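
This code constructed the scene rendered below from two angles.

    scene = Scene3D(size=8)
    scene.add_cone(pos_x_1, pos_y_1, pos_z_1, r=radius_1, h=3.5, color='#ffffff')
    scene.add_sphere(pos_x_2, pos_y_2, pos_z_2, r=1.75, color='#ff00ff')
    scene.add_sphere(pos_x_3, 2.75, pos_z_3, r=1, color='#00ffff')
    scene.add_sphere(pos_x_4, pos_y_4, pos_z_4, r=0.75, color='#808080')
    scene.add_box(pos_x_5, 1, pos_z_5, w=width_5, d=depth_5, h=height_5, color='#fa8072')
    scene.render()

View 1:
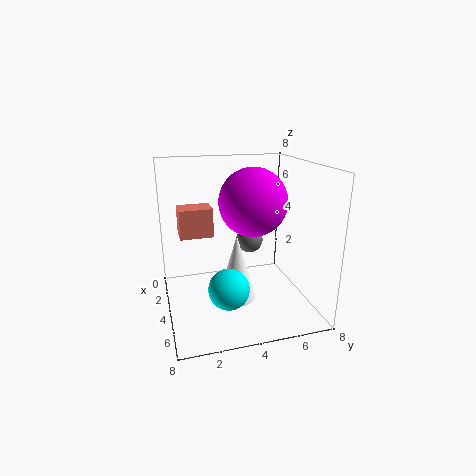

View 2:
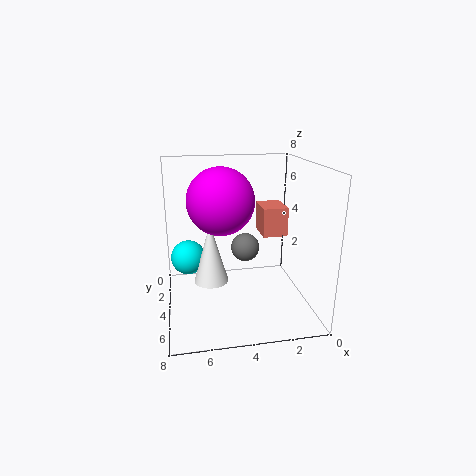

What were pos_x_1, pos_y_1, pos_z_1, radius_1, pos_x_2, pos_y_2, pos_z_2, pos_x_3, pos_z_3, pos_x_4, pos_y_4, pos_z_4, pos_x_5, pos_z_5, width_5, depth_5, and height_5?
pos_x_1 = 5.5, pos_y_1 = 3.5, pos_z_1 = 1.25, radius_1 = 1, pos_x_2 = 5, pos_y_2 = 4.5, pos_z_2 = 6.25, pos_x_3 = 6.75, pos_z_3 = 2.5, pos_x_4 = 3.75, pos_y_4 = 4.75, pos_z_4 = 3.75, pos_x_5 = 0.75, pos_z_5 = 3.5, width_5 = 1.5, depth_5 = 2, height_5 = 1.75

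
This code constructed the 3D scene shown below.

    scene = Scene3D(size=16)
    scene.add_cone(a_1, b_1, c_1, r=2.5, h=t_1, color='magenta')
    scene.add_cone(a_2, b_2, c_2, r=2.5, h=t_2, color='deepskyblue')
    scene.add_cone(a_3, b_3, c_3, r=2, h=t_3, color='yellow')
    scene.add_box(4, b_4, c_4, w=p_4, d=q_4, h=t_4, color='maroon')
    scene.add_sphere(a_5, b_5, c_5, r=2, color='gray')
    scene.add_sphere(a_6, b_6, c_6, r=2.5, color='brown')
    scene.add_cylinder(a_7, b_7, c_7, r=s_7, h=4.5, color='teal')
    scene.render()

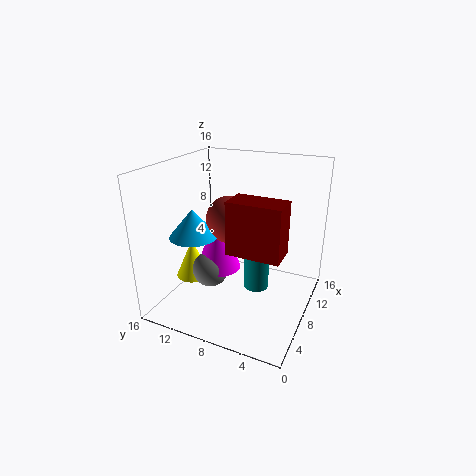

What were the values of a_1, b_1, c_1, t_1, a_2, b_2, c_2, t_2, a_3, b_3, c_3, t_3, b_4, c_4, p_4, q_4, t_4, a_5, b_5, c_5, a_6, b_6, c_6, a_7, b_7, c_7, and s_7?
a_1 = 7
b_1 = 10
c_1 = 4.5
t_1 = 6.5
a_2 = 4.5
b_2 = 11.5
c_2 = 9
t_2 = 3
a_3 = 7
b_3 = 13.5
c_3 = 2.5
t_3 = 4.5
b_4 = 2
c_4 = 8
p_4 = 3
q_4 = 5.5
t_4 = 5.5
a_5 = 6
b_5 = 10.5
c_5 = 4.5
a_6 = 7
b_6 = 8.5
c_6 = 10.5
a_7 = 10
b_7 = 6.5
c_7 = 1
s_7 = 1.5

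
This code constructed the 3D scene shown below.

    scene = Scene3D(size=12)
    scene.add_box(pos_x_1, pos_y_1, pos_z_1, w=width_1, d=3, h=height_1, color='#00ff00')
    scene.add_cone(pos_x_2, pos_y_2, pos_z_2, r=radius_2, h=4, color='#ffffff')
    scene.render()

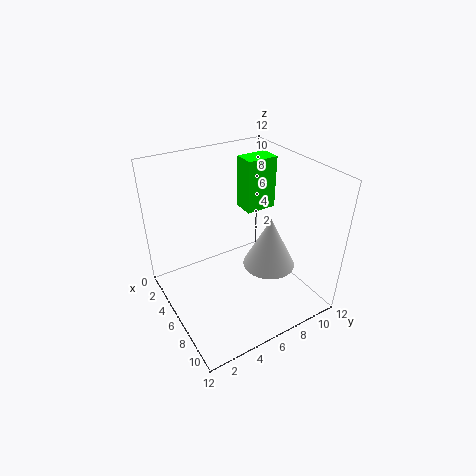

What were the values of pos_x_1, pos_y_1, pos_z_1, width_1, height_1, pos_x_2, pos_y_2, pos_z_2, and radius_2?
pos_x_1 = 1; pos_y_1 = 9; pos_z_1 = 6; width_1 = 2; height_1 = 5; pos_x_2 = 9; pos_y_2 = 7; pos_z_2 = 5; radius_2 = 2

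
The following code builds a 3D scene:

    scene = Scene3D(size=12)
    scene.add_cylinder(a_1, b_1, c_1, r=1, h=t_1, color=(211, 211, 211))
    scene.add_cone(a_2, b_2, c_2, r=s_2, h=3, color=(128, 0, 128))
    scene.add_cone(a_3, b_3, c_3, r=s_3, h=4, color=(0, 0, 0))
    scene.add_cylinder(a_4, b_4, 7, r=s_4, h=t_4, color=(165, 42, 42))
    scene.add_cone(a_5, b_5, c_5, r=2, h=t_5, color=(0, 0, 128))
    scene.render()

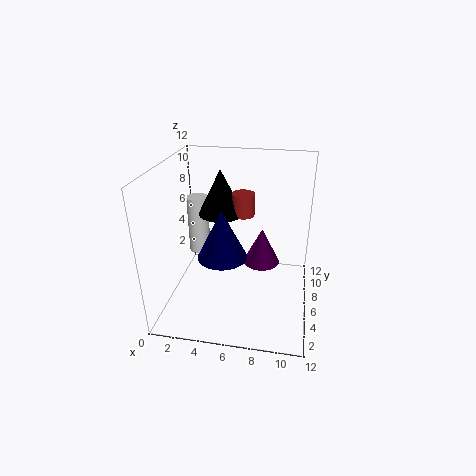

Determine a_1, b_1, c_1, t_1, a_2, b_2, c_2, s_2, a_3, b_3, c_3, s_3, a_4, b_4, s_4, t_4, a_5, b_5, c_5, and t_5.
a_1 = 1.5, b_1 = 9.5, c_1 = 2.5, t_1 = 5.5, a_2 = 8, b_2 = 6, c_2 = 4, s_2 = 1.5, a_3 = 4, b_3 = 8.5, c_3 = 7, s_3 = 2, a_4 = 6, b_4 = 8.5, s_4 = 1, t_4 = 2, a_5 = 5, b_5 = 4.5, c_5 = 5, t_5 = 4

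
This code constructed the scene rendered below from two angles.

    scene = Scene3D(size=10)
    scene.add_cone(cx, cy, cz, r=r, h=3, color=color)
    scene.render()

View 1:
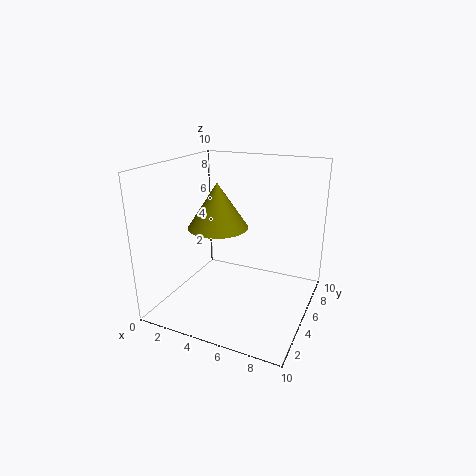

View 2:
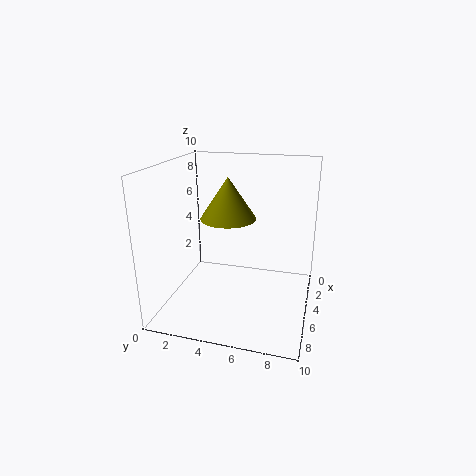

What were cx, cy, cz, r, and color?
cx = 4
cy = 4
cz = 6
r = 2
color = 'olive'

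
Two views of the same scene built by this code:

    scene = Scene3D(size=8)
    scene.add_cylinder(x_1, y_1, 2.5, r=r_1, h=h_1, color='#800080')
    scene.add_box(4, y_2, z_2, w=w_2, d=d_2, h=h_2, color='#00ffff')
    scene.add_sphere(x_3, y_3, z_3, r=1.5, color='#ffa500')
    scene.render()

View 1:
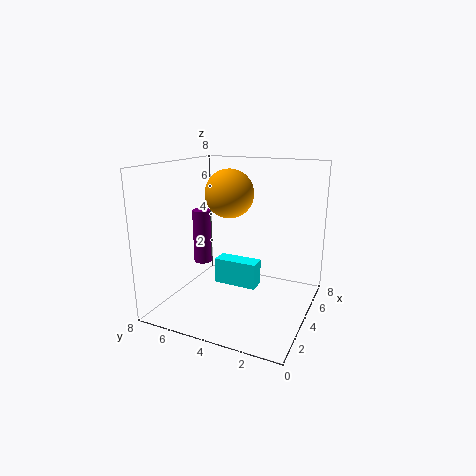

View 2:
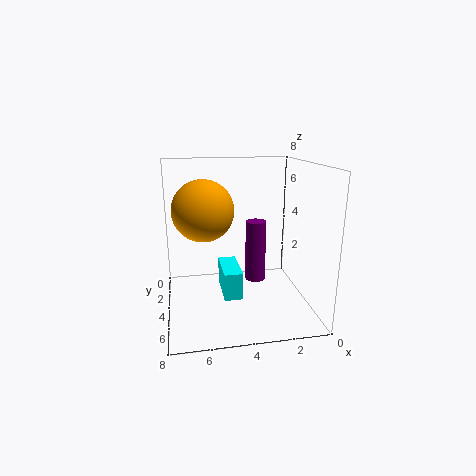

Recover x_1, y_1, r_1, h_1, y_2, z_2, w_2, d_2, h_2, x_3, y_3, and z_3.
x_1 = 3.5
y_1 = 6
r_1 = 0.5
h_1 = 3
y_2 = 3
z_2 = 1
w_2 = 1
d_2 = 2.5
h_2 = 1.5
x_3 = 6
y_3 = 5.5
z_3 = 6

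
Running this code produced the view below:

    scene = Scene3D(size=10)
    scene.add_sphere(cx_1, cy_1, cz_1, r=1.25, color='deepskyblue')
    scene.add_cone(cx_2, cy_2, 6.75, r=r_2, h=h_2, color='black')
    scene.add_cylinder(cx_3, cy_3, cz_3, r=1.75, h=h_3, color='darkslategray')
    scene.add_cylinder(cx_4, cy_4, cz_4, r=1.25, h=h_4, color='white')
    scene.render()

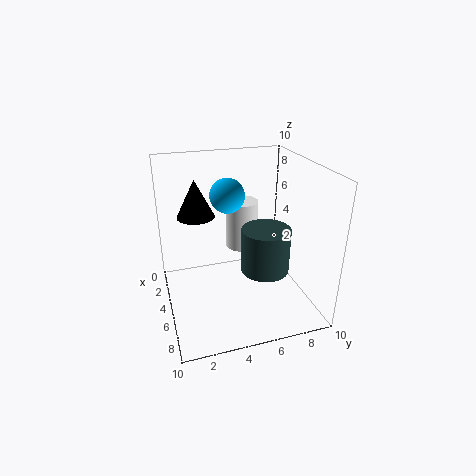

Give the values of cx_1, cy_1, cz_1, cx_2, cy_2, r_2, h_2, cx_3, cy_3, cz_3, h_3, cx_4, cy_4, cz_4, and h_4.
cx_1 = 3.25, cy_1 = 4.75, cz_1 = 7.5, cx_2 = 4.5, cy_2 = 2.25, r_2 = 1.25, h_2 = 2.5, cx_3 = 5.25, cy_3 = 7, cz_3 = 2.25, h_3 = 3.25, cx_4 = 2, cy_4 = 6.25, cz_4 = 2.75, h_4 = 3.75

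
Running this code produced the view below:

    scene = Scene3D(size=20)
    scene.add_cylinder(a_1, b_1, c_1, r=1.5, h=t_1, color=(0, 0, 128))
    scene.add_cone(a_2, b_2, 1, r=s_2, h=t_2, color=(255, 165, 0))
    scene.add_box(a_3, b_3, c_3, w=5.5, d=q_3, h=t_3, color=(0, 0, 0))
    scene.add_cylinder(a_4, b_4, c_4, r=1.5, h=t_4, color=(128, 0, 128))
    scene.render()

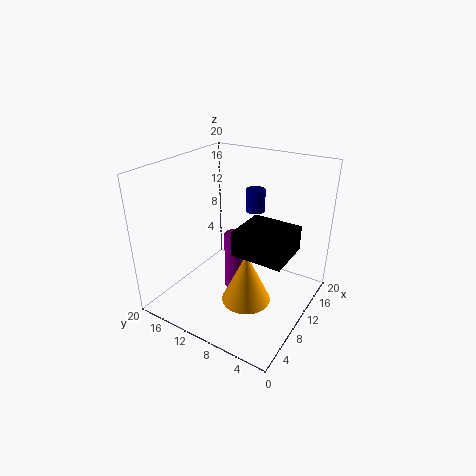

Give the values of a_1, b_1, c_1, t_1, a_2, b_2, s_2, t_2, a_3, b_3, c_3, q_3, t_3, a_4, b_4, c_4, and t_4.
a_1 = 17.5, b_1 = 11.5, c_1 = 11, t_1 = 3.5, a_2 = 9, b_2 = 8, s_2 = 3.5, t_2 = 7.5, a_3 = 3, b_3 = 0.5, c_3 = 12, q_3 = 6, t_3 = 3, a_4 = 10, b_4 = 10.5, c_4 = 2, t_4 = 8.5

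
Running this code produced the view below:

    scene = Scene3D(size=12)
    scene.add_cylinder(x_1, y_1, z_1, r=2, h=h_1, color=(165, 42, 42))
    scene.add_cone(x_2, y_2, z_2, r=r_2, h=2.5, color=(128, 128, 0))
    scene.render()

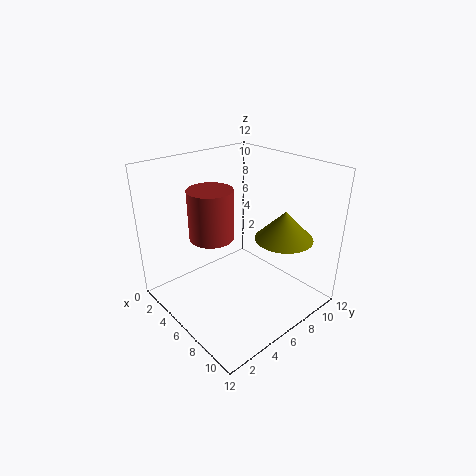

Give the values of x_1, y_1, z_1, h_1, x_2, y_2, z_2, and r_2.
x_1 = 3, y_1 = 5.5, z_1 = 5, h_1 = 4.5, x_2 = 8, y_2 = 9.5, z_2 = 5.5, r_2 = 2.5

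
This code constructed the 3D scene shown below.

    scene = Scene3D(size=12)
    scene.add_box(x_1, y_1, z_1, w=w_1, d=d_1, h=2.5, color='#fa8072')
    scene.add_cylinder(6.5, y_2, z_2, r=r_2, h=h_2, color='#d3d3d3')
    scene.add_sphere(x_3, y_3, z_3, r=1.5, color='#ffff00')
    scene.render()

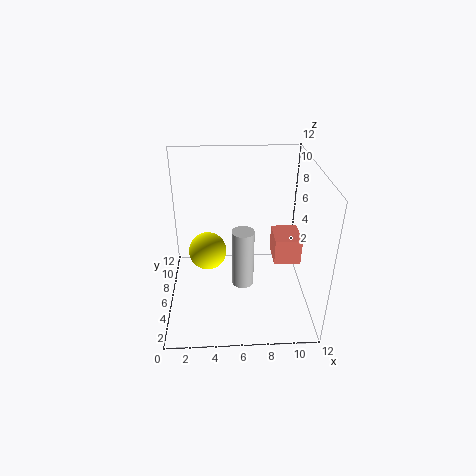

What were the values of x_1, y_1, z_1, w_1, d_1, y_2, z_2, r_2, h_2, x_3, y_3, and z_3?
x_1 = 9.5, y_1 = 7.5, z_1 = 2, w_1 = 2.5, d_1 = 3, y_2 = 7, z_2 = 0.5, r_2 = 1, h_2 = 5.5, x_3 = 3.5, y_3 = 5, z_3 = 5.5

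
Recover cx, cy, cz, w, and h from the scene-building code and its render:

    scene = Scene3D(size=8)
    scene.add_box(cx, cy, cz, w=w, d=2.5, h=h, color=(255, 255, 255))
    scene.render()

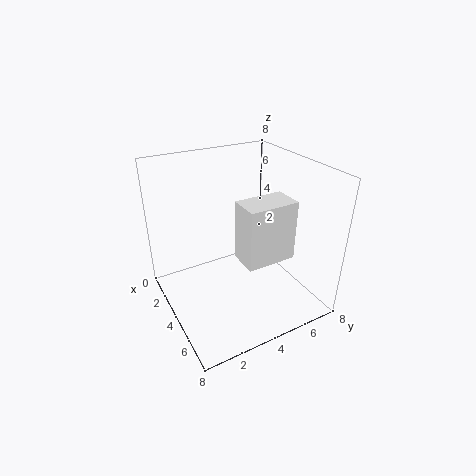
cx = 5.5
cy = 3
cz = 4
w = 1.5
h = 3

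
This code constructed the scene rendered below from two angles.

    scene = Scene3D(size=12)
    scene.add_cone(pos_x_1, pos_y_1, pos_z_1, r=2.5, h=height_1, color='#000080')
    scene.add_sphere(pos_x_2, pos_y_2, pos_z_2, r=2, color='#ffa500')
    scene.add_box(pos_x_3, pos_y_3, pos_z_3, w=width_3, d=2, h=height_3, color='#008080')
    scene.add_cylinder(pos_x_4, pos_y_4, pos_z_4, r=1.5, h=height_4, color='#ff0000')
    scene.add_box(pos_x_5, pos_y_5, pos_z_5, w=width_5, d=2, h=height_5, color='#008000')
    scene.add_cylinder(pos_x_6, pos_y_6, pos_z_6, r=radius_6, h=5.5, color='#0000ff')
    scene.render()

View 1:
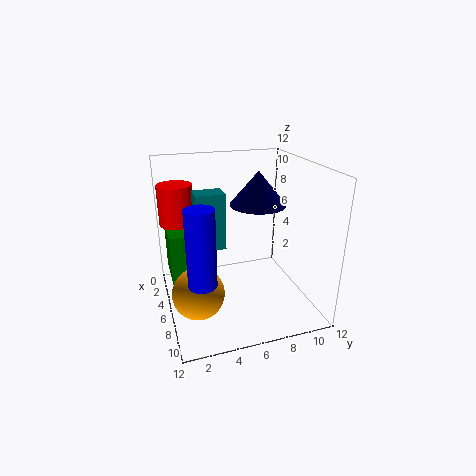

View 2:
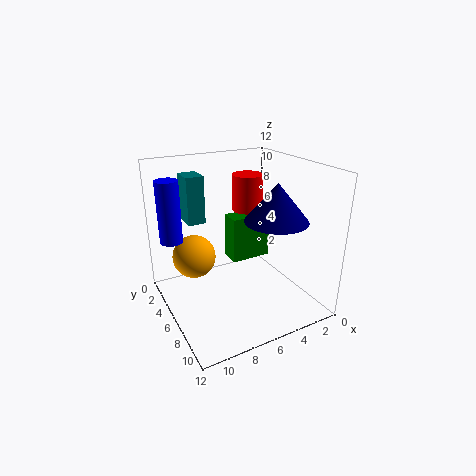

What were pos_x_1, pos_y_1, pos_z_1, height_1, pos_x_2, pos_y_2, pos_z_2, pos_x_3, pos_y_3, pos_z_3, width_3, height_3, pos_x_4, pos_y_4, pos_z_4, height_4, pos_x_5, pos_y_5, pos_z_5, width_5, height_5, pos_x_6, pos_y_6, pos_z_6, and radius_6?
pos_x_1 = 4
pos_y_1 = 8.5
pos_z_1 = 8
height_1 = 3
pos_x_2 = 8.5
pos_y_2 = 2
pos_z_2 = 3
pos_x_3 = 8
pos_y_3 = 2
pos_z_3 = 7
width_3 = 1.5
height_3 = 4
pos_x_4 = 2.5
pos_y_4 = 1.5
pos_z_4 = 6.5
height_4 = 3.5
pos_x_5 = 0.5
pos_y_5 = 0.5
pos_z_5 = 1.5
width_5 = 4
height_5 = 4.5
pos_x_6 = 10.5
pos_y_6 = 2
pos_z_6 = 5
radius_6 = 1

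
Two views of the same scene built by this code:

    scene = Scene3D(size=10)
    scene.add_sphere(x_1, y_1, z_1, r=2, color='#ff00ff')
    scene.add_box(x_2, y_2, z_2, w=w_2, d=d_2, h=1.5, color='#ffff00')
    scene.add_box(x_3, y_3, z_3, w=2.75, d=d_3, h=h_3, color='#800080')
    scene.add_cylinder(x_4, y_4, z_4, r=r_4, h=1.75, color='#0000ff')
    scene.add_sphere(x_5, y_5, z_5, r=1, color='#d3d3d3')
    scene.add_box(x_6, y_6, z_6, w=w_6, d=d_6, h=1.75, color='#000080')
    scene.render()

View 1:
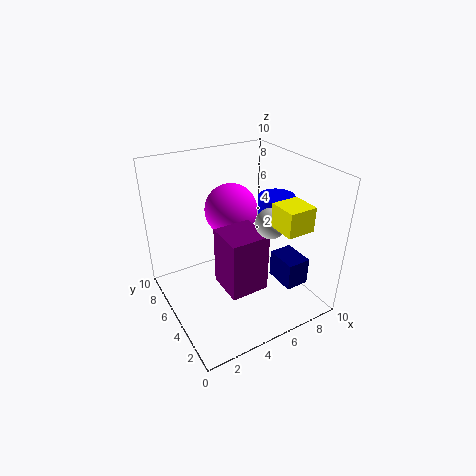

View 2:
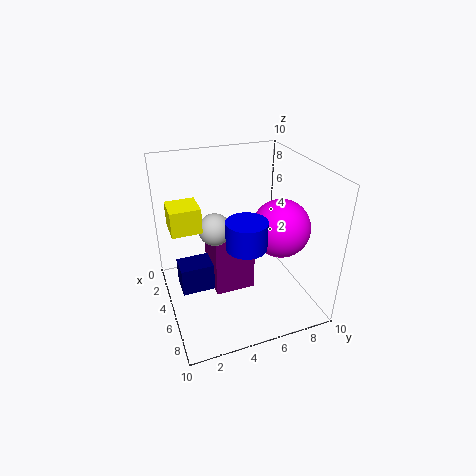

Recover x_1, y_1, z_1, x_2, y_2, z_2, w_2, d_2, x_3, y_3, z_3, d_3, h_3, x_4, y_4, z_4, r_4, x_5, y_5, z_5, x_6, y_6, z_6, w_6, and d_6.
x_1 = 6, y_1 = 7.75, z_1 = 5.75, x_2 = 5.5, y_2 = 0.25, z_2 = 7.25, w_2 = 1.75, d_2 = 1.75, x_3 = 3.5, y_3 = 3, z_3 = 1.5, d_3 = 2.75, h_3 = 4.25, x_4 = 7.75, y_4 = 4.5, z_4 = 6, r_4 = 1.25, x_5 = 6.25, y_5 = 3, z_5 = 6.75, x_6 = 6, y_6 = 0.5, z_6 = 3.25, w_6 = 1.5, d_6 = 2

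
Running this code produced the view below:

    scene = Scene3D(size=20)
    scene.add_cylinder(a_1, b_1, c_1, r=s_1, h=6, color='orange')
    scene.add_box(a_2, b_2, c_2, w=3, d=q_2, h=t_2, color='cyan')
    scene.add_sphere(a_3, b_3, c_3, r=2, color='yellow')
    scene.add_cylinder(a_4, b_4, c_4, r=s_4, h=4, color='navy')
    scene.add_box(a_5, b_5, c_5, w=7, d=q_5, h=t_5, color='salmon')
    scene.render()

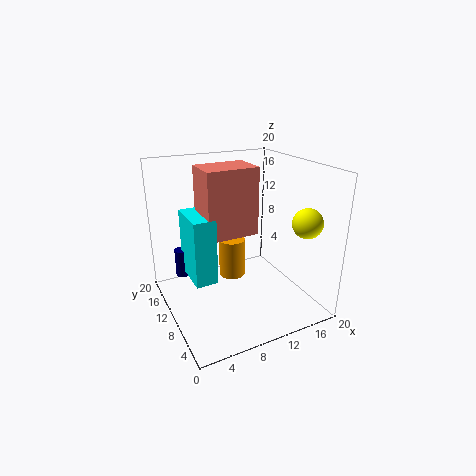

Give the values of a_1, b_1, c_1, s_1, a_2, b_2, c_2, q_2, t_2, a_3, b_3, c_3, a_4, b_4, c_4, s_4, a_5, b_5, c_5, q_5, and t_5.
a_1 = 11
b_1 = 14
c_1 = 2
s_1 = 2
a_2 = 3
b_2 = 8
c_2 = 5
q_2 = 6
t_2 = 9
a_3 = 17
b_3 = 4
c_3 = 13
a_4 = 3
b_4 = 14
c_4 = 4
s_4 = 1
a_5 = 5
b_5 = 8
c_5 = 11
q_5 = 5
t_5 = 9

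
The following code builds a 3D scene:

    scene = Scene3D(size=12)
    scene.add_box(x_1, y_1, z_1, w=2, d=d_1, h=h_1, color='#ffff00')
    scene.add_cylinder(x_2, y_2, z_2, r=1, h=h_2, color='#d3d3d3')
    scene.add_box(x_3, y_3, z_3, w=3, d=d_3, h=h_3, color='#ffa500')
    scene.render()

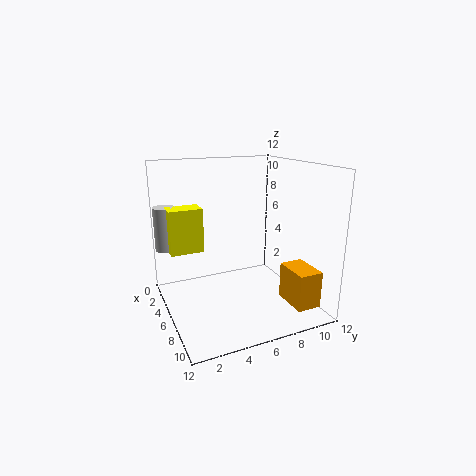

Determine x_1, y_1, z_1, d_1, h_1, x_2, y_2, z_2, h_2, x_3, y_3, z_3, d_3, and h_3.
x_1 = 1; y_1 = 1; z_1 = 4; d_1 = 3; h_1 = 4; x_2 = 1; y_2 = 1; z_2 = 4; h_2 = 4; x_3 = 8; y_3 = 9; z_3 = 1; d_3 = 2; h_3 = 3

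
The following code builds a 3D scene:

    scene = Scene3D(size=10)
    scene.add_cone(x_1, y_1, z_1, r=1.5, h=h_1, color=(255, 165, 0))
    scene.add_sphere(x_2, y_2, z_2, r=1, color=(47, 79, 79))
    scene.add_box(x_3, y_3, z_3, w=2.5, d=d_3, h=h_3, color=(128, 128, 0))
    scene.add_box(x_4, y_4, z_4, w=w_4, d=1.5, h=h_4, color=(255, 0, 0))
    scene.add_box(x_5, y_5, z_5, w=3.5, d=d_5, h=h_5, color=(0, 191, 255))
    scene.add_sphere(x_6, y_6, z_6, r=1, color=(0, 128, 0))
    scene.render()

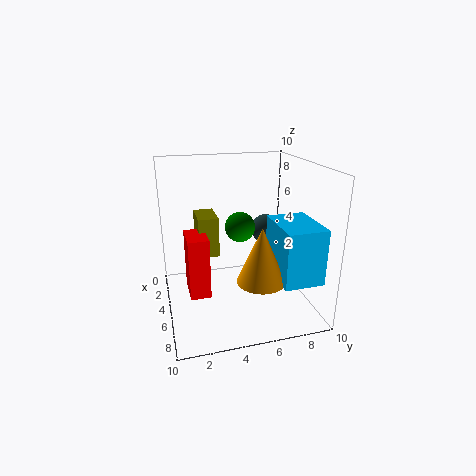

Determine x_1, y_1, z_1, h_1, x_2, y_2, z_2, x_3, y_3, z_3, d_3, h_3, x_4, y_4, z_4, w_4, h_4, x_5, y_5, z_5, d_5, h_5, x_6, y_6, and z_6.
x_1 = 8.5
y_1 = 5.5
z_1 = 3.5
h_1 = 3.5
x_2 = 5
y_2 = 7
z_2 = 5.5
x_3 = 1
y_3 = 2.5
z_3 = 3
d_3 = 1.5
h_3 = 3
x_4 = 2.5
y_4 = 1.5
z_4 = 0.5
w_4 = 2.5
h_4 = 4.5
x_5 = 6.5
y_5 = 6.5
z_5 = 3.5
d_5 = 2.5
h_5 = 3.5
x_6 = 5.5
y_6 = 5
z_6 = 6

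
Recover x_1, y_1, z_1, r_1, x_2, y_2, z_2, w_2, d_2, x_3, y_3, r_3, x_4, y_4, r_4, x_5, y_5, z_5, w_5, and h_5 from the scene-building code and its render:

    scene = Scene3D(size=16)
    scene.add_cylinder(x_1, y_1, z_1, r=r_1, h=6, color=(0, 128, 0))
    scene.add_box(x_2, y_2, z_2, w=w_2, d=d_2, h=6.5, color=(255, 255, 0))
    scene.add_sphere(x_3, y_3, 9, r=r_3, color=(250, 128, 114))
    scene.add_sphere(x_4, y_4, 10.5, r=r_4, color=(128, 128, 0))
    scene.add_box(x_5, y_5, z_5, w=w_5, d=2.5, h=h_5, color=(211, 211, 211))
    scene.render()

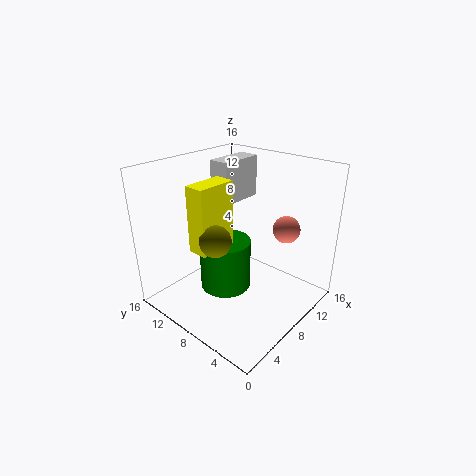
x_1 = 8
y_1 = 10
z_1 = 1
r_1 = 3
x_2 = 1.5
y_2 = 6.5
z_2 = 9
w_2 = 4
d_2 = 2
x_3 = 11.5
y_3 = 4
r_3 = 1.5
x_4 = 2.5
y_4 = 6
r_4 = 1.5
x_5 = 9.5
y_5 = 11
z_5 = 10.5
w_5 = 5.5
h_5 = 5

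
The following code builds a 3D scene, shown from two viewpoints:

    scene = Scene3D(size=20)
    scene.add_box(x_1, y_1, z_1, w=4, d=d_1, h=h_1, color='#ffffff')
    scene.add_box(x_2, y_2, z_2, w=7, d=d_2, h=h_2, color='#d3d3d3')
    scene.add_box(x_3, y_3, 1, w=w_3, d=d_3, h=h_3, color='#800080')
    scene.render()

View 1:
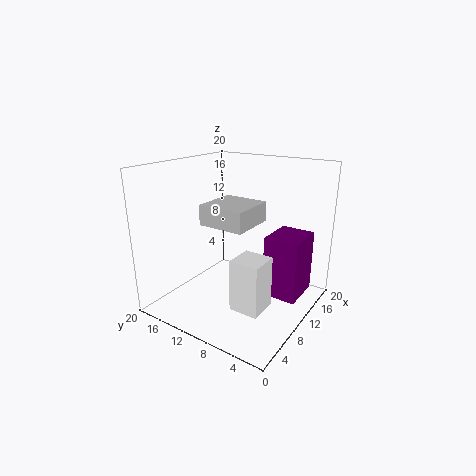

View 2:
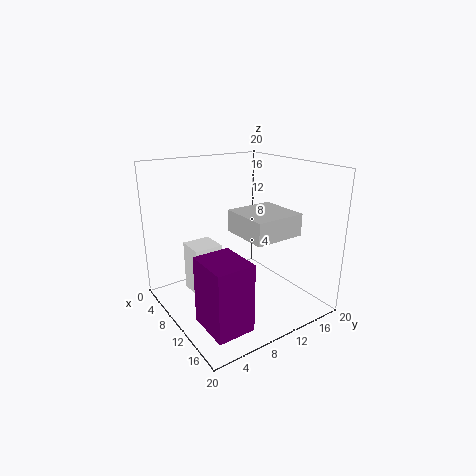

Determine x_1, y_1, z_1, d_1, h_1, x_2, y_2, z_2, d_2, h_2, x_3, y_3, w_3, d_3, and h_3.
x_1 = 5; y_1 = 4; z_1 = 2; d_1 = 4; h_1 = 7; x_2 = 9; y_2 = 9; z_2 = 11; d_2 = 7; h_2 = 3; x_3 = 12; y_3 = 2; w_3 = 6; d_3 = 5; h_3 = 9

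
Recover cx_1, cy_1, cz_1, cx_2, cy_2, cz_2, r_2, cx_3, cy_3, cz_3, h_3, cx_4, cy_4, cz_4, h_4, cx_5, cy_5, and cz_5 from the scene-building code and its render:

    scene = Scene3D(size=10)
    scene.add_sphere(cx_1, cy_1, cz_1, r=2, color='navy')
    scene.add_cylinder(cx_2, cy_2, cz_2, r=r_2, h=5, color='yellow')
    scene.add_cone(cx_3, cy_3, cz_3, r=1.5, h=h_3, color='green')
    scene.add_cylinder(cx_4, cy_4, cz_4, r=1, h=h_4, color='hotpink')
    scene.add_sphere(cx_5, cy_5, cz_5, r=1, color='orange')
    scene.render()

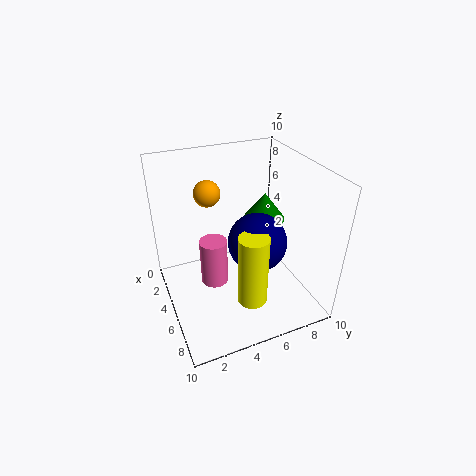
cx_1 = 6; cy_1 = 6; cz_1 = 5; cx_2 = 7.5; cy_2 = 5; cz_2 = 1.5; r_2 = 1; cx_3 = 4; cy_3 = 7.5; cz_3 = 5.5; h_3 = 2; cx_4 = 4; cy_4 = 3.5; cz_4 = 1; h_4 = 3.5; cx_5 = 1.5; cy_5 = 4; cz_5 = 7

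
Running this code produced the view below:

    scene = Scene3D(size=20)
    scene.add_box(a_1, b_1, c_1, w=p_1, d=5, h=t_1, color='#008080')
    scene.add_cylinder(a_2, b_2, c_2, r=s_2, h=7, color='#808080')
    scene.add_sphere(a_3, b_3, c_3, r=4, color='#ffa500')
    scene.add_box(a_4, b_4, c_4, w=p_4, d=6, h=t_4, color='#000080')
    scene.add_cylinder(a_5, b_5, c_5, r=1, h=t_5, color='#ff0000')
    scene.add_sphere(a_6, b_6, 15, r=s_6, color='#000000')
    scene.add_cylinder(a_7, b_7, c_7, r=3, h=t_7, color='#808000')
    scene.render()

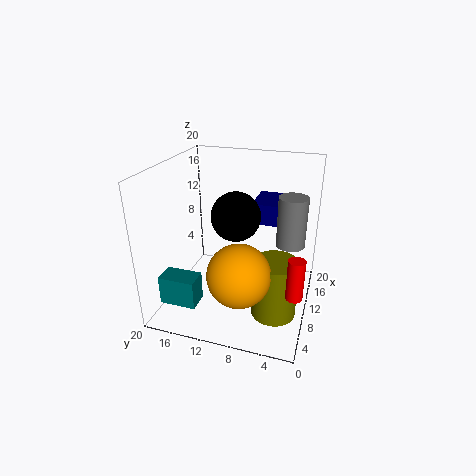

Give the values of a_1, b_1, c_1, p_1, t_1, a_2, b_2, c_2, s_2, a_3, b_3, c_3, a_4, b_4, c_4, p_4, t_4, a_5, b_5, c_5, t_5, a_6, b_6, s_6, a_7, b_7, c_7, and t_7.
a_1 = 3; b_1 = 14; c_1 = 2; p_1 = 3; t_1 = 4; a_2 = 12; b_2 = 3; c_2 = 9; s_2 = 2; a_3 = 4; b_3 = 8; c_3 = 8; a_4 = 13; b_4 = 3; c_4 = 11; p_4 = 6; t_4 = 3; a_5 = 3; b_5 = 1; c_5 = 7; t_5 = 5; a_6 = 6; b_6 = 9; s_6 = 3; a_7 = 7; b_7 = 4; c_7 = 1; t_7 = 8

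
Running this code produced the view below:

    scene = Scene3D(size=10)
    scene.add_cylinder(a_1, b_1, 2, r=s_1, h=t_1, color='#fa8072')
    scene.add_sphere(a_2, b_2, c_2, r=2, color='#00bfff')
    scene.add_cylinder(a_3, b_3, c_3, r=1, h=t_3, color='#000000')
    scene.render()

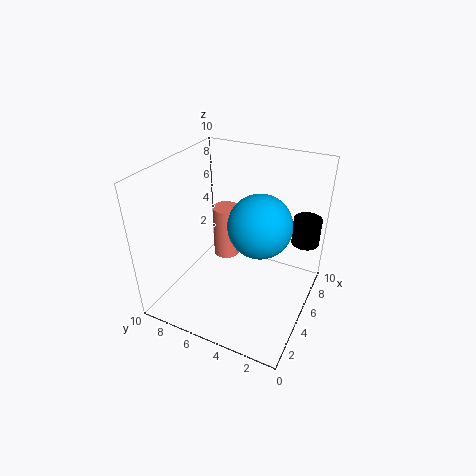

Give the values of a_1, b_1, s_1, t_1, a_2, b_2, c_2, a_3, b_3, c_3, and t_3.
a_1 = 7, b_1 = 7, s_1 = 1, t_1 = 4, a_2 = 4, b_2 = 3, c_2 = 7, a_3 = 8, b_3 = 1, c_3 = 4, t_3 = 2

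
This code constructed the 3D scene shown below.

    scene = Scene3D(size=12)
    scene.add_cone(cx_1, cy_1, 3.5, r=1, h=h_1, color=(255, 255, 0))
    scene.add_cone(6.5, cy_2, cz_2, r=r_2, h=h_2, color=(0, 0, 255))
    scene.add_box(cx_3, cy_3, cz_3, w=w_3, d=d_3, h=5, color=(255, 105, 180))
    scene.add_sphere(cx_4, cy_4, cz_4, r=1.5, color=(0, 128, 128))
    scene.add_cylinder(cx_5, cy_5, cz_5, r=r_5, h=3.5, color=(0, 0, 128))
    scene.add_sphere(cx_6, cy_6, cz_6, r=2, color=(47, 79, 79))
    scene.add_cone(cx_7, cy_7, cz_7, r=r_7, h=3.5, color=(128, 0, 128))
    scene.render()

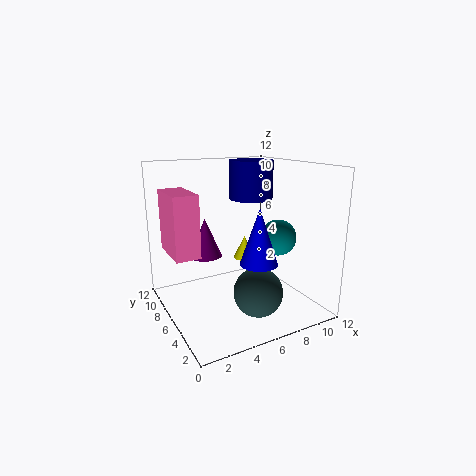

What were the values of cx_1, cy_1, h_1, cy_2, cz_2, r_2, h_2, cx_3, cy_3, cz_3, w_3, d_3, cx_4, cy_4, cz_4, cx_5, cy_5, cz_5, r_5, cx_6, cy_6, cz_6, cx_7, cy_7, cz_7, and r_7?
cx_1 = 7.5; cy_1 = 7.5; h_1 = 2; cy_2 = 3.5; cz_2 = 4.5; r_2 = 1.5; h_2 = 4.5; cx_3 = 0.5; cy_3 = 5.5; cz_3 = 5; w_3 = 2; d_3 = 4; cx_4 = 9; cy_4 = 4.5; cz_4 = 6; cx_5 = 9; cy_5 = 9; cz_5 = 8.5; r_5 = 2; cx_6 = 6.5; cy_6 = 3.5; cz_6 = 2; cx_7 = 4.5; cy_7 = 9.5; cz_7 = 3.5; r_7 = 1.5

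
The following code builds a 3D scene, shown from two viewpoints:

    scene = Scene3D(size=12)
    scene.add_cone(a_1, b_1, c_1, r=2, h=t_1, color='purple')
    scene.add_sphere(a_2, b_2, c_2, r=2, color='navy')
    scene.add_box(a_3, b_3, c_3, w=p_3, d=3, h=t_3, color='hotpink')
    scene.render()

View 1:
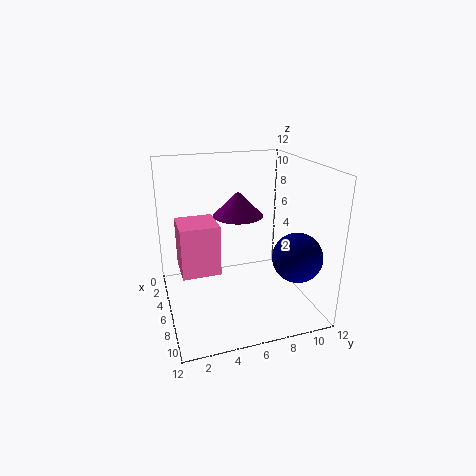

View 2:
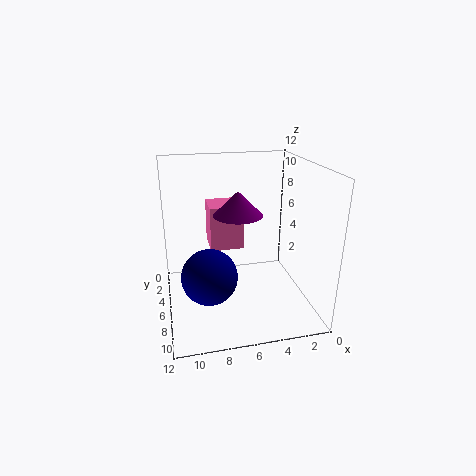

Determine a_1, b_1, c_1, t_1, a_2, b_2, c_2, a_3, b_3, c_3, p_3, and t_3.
a_1 = 6; b_1 = 6; c_1 = 8; t_1 = 2; a_2 = 9; b_2 = 10; c_2 = 5; a_3 = 5; b_3 = 1; c_3 = 4; p_3 = 3; t_3 = 4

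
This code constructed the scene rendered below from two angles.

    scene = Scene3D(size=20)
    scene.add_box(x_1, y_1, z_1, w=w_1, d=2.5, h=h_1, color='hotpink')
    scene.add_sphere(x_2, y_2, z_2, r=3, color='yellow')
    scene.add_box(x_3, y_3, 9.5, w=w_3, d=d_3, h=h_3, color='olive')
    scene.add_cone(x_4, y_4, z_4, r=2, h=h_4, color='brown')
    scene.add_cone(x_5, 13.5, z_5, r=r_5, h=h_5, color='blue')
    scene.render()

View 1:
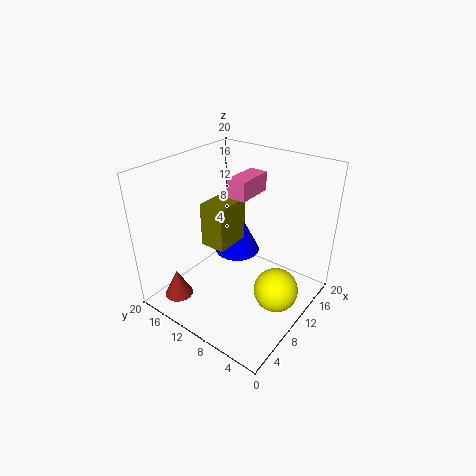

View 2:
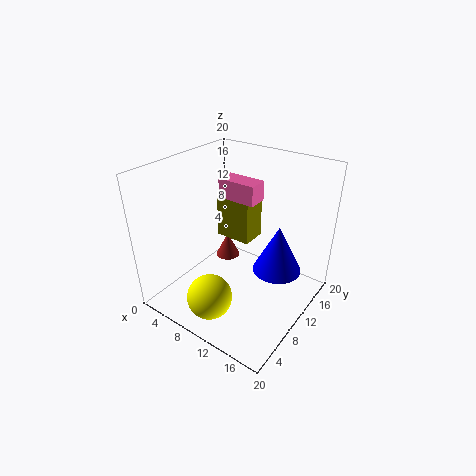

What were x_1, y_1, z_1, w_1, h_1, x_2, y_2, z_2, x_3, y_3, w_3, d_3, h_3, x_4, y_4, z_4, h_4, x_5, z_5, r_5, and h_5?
x_1 = 8.5; y_1 = 8; z_1 = 16.5; w_1 = 5; h_1 = 2.5; x_2 = 10; y_2 = 3.5; z_2 = 4; x_3 = 6.5; y_3 = 10; w_3 = 5; d_3 = 3.5; h_3 = 6; x_4 = 3.5; y_4 = 16; z_4 = 1.5; h_4 = 4; x_5 = 14.5; z_5 = 4.5; r_5 = 3.5; h_5 = 7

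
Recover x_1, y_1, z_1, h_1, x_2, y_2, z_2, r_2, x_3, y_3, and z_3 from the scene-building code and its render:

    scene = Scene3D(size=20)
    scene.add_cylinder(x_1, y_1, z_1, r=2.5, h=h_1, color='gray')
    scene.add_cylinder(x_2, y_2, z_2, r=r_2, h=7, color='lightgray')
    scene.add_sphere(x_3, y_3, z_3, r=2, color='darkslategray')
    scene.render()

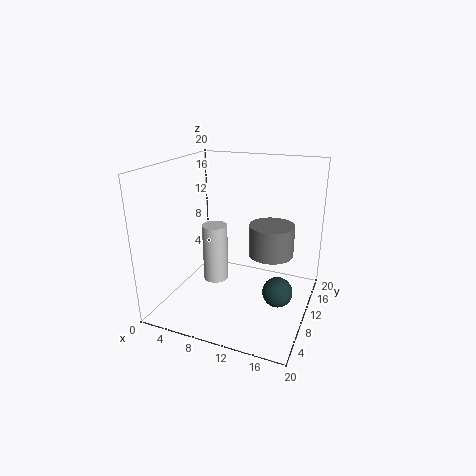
x_1 = 16.5; y_1 = 4; z_1 = 11.5; h_1 = 3.5; x_2 = 9.5; y_2 = 4; z_2 = 7; r_2 = 1.5; x_3 = 16.5; y_3 = 8; z_3 = 4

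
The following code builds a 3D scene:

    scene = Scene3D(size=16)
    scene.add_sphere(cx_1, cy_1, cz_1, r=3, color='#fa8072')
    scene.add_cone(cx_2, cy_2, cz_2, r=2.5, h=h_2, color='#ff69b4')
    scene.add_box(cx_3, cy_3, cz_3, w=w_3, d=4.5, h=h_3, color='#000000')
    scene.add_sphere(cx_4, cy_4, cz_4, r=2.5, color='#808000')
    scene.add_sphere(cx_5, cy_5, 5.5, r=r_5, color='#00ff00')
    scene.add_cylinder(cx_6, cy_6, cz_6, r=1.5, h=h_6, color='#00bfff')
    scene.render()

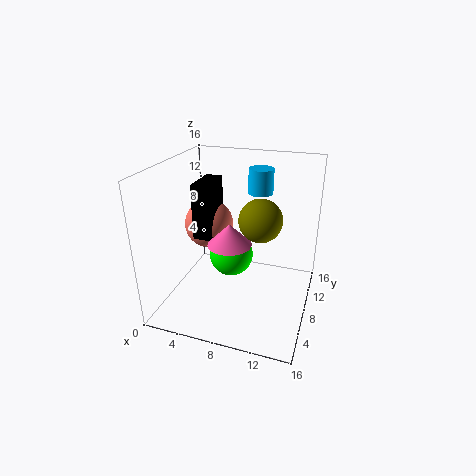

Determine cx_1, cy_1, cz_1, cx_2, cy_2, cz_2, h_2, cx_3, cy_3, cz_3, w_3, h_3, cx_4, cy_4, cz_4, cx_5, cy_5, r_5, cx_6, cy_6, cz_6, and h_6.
cx_1 = 3, cy_1 = 11.5, cz_1 = 7.5, cx_2 = 7, cy_2 = 8, cz_2 = 7, h_2 = 2.5, cx_3 = 2.5, cy_3 = 8, cz_3 = 7, w_3 = 2, h_3 = 6.5, cx_4 = 10, cy_4 = 10, cz_4 = 9.5, cx_5 = 7, cy_5 = 8.5, r_5 = 2.5, cx_6 = 9, cy_6 = 13.5, cz_6 = 11.5, h_6 = 3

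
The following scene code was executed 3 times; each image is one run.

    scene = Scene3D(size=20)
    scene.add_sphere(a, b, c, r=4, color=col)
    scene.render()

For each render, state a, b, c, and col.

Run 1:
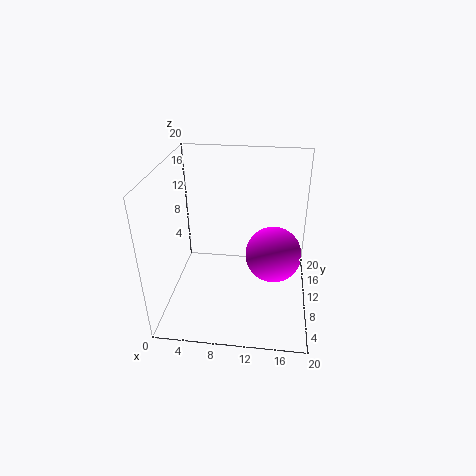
a = 15
b = 11
c = 7
col = 'magenta'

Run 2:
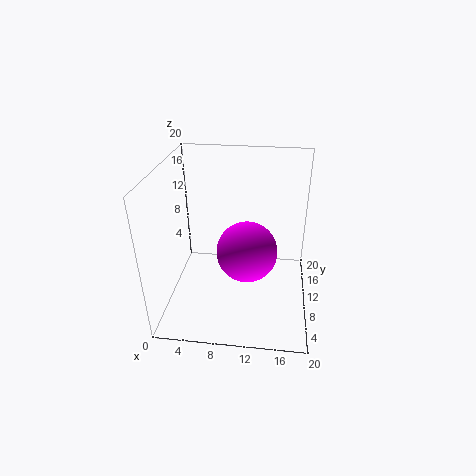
a = 11.5
b = 7.5
c = 9.5
col = 'magenta'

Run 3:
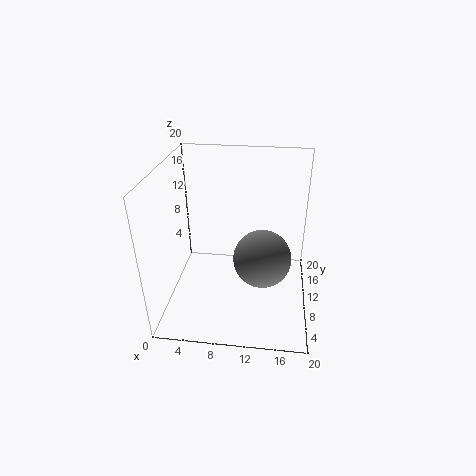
a = 13.5
b = 9
c = 7.5
col = 'gray'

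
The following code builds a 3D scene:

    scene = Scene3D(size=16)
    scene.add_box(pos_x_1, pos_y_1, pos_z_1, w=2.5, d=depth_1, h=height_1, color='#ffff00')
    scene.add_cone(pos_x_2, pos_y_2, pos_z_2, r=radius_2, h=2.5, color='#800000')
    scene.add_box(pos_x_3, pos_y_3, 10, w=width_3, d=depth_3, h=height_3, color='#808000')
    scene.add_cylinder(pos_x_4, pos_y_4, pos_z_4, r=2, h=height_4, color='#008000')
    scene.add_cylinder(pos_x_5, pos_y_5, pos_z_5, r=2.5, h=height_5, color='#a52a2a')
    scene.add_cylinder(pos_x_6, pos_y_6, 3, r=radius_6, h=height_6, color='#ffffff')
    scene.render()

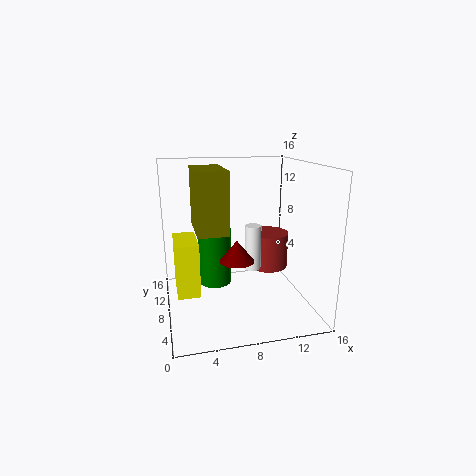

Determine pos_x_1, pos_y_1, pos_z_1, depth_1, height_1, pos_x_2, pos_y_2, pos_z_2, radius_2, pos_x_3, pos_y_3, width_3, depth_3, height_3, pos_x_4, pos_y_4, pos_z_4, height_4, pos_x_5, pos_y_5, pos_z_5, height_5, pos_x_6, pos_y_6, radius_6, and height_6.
pos_x_1 = 1, pos_y_1 = 6.5, pos_z_1 = 2, depth_1 = 5, height_1 = 6, pos_x_2 = 8, pos_y_2 = 8.5, pos_z_2 = 5, radius_2 = 2, pos_x_3 = 3, pos_y_3 = 3, width_3 = 3, depth_3 = 5.5, height_3 = 6, pos_x_4 = 6, pos_y_4 = 12, pos_z_4 = 1, height_4 = 7, pos_x_5 = 13, pos_y_5 = 12, pos_z_5 = 2.5, height_5 = 4.5, pos_x_6 = 10.5, pos_y_6 = 10.5, radius_6 = 1, height_6 = 5.5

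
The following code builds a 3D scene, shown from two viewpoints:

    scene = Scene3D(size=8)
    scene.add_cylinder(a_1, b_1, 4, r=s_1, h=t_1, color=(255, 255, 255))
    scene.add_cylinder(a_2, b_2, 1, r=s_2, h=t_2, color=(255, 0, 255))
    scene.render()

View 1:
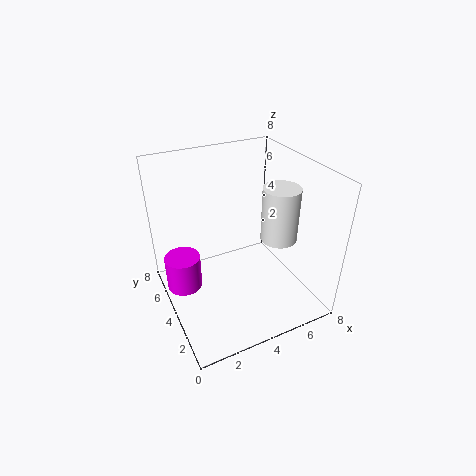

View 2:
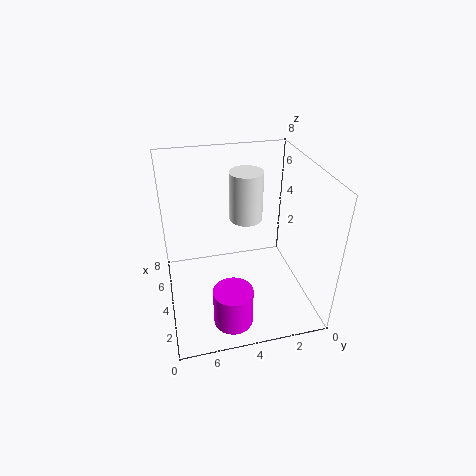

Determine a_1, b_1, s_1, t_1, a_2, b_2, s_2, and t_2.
a_1 = 6
b_1 = 3
s_1 = 1
t_1 = 3
a_2 = 1
b_2 = 5
s_2 = 1
t_2 = 2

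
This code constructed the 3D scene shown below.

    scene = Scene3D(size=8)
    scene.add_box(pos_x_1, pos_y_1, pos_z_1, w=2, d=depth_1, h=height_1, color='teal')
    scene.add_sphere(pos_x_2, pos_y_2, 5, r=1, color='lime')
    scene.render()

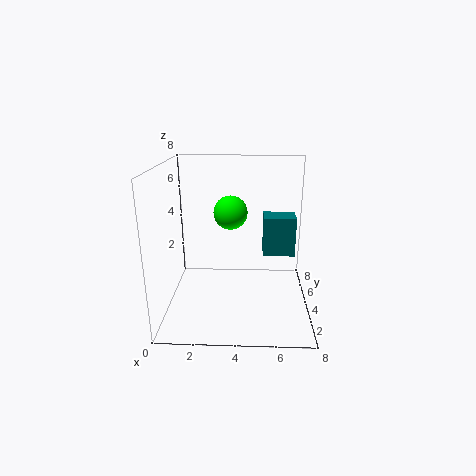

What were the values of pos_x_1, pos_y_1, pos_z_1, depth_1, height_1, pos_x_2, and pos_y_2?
pos_x_1 = 5.5
pos_y_1 = 6
pos_z_1 = 2
depth_1 = 1.5
height_1 = 2.5
pos_x_2 = 3.5
pos_y_2 = 5.5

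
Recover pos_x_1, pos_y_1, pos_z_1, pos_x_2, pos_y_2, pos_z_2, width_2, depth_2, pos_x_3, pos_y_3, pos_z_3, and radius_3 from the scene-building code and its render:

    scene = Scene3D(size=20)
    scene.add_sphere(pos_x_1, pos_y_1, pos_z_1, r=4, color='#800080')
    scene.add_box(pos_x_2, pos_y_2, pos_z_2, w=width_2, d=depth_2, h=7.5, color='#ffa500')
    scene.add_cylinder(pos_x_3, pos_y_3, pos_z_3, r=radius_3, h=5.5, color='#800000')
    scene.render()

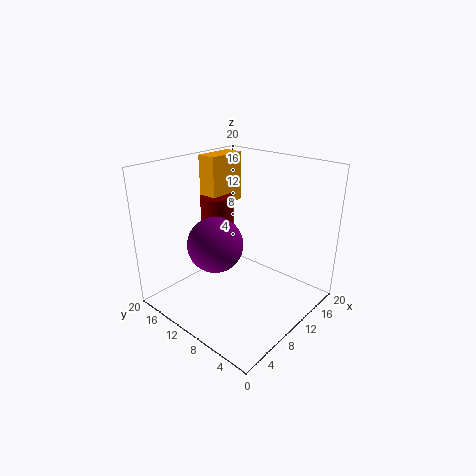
pos_x_1 = 8.5; pos_y_1 = 13; pos_z_1 = 8.5; pos_x_2 = 11.5; pos_y_2 = 16; pos_z_2 = 12.5; width_2 = 6; depth_2 = 3; pos_x_3 = 12.5; pos_y_3 = 16.5; pos_z_3 = 8.5; radius_3 = 2.5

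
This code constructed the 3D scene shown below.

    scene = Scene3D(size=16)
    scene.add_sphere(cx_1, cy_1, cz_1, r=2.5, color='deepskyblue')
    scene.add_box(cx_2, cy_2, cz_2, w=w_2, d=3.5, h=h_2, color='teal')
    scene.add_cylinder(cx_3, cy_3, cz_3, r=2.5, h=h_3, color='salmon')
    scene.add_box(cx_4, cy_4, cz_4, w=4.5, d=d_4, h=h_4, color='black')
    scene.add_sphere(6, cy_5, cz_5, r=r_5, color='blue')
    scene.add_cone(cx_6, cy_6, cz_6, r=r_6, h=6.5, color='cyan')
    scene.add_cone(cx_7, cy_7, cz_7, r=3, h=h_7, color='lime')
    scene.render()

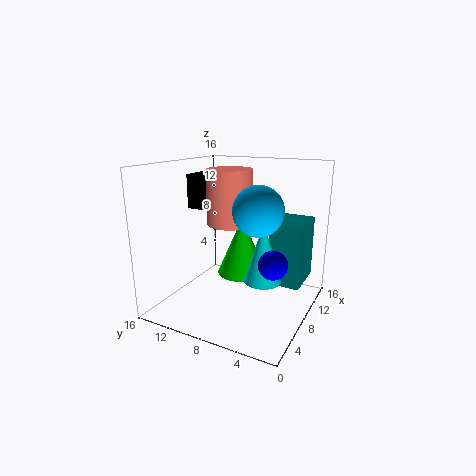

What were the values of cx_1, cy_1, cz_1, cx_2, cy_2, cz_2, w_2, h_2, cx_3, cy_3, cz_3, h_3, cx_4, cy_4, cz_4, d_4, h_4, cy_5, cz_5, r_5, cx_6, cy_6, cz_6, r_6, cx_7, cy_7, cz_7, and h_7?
cx_1 = 5.5; cy_1 = 4.5; cz_1 = 12; cx_2 = 8.5; cy_2 = 1; cz_2 = 3; w_2 = 5; h_2 = 7; cx_3 = 8; cy_3 = 9; cz_3 = 9.5; h_3 = 6; cx_4 = 8.5; cy_4 = 11; cz_4 = 10.5; d_4 = 4; h_4 = 4; cy_5 = 3; cz_5 = 6.5; r_5 = 1.5; cx_6 = 7; cy_6 = 4.5; cz_6 = 4; r_6 = 2; cx_7 = 11; cy_7 = 9; cz_7 = 2.5; h_7 = 7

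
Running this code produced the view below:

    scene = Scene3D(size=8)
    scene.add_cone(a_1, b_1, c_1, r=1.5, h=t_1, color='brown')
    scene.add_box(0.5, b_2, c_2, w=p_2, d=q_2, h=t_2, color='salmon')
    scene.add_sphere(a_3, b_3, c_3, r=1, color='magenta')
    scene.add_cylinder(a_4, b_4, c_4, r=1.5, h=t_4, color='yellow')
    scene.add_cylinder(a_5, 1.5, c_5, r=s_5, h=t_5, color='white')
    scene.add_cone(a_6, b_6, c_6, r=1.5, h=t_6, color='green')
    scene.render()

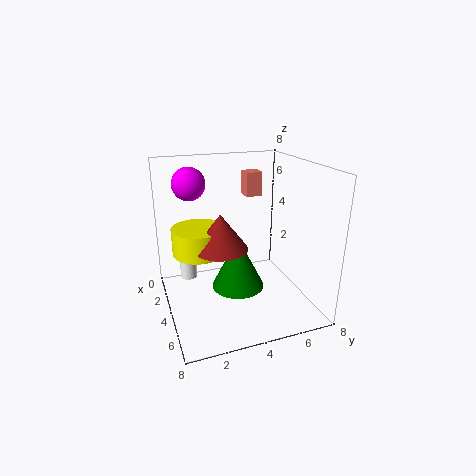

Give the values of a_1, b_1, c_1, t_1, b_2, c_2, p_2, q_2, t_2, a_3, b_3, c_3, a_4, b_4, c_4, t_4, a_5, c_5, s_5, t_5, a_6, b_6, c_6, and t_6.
a_1 = 4; b_1 = 3; c_1 = 3.5; t_1 = 2; b_2 = 5.5; c_2 = 5.5; p_2 = 1; q_2 = 1; t_2 = 1.5; a_3 = 1; b_3 = 2; c_3 = 6.5; a_4 = 3; b_4 = 2; c_4 = 3; t_4 = 1.5; a_5 = 2; c_5 = 1; s_5 = 0.5; t_5 = 2; a_6 = 4; b_6 = 4; c_6 = 1; t_6 = 3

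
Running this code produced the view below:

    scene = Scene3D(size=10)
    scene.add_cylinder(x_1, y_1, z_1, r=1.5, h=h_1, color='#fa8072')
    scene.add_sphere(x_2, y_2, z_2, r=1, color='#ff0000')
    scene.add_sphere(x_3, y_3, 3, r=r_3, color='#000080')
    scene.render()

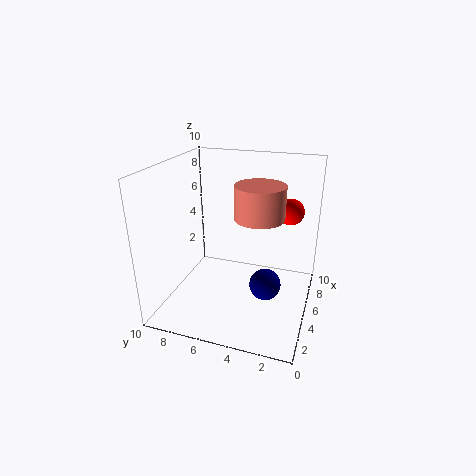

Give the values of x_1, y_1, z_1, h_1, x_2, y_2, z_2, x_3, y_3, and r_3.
x_1 = 3; y_1 = 3; z_1 = 7.5; h_1 = 2; x_2 = 8.5; y_2 = 2; z_2 = 6; x_3 = 3; y_3 = 2.5; r_3 = 1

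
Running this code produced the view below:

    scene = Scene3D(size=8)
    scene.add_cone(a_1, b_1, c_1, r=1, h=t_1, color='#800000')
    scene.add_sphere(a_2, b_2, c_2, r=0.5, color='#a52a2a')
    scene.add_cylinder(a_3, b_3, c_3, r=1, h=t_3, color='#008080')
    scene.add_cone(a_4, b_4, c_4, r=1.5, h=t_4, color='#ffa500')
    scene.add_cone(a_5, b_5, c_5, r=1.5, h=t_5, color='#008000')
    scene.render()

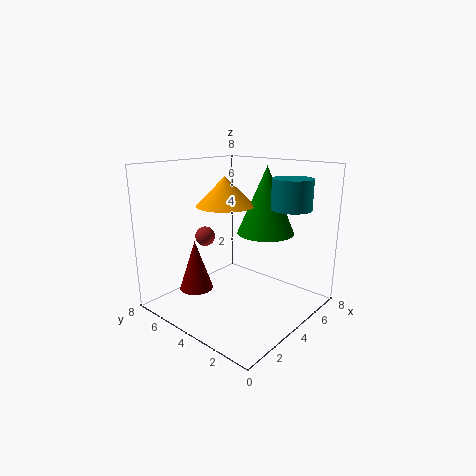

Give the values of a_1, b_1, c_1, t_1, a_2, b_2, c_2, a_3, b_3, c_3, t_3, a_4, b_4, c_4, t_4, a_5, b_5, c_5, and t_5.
a_1 = 3; b_1 = 6.5; c_1 = 0.5; t_1 = 3; a_2 = 2; b_2 = 4.5; c_2 = 4.5; a_3 = 4.5; b_3 = 1; c_3 = 6; t_3 = 1.5; a_4 = 3; b_4 = 4; c_4 = 6; t_4 = 1.5; a_5 = 4.5; b_5 = 2.5; c_5 = 4.5; t_5 = 3.5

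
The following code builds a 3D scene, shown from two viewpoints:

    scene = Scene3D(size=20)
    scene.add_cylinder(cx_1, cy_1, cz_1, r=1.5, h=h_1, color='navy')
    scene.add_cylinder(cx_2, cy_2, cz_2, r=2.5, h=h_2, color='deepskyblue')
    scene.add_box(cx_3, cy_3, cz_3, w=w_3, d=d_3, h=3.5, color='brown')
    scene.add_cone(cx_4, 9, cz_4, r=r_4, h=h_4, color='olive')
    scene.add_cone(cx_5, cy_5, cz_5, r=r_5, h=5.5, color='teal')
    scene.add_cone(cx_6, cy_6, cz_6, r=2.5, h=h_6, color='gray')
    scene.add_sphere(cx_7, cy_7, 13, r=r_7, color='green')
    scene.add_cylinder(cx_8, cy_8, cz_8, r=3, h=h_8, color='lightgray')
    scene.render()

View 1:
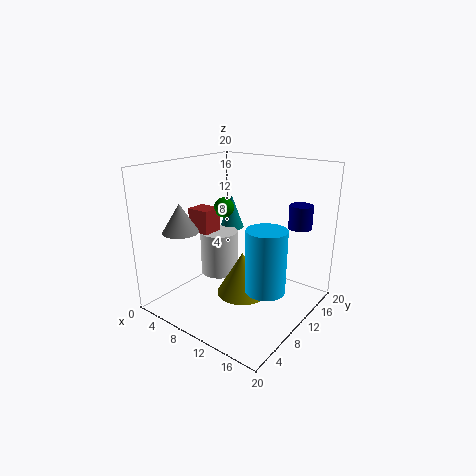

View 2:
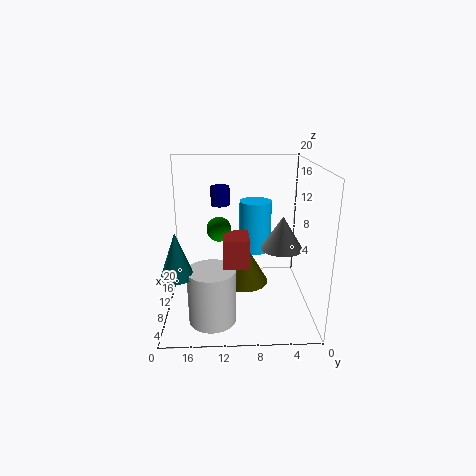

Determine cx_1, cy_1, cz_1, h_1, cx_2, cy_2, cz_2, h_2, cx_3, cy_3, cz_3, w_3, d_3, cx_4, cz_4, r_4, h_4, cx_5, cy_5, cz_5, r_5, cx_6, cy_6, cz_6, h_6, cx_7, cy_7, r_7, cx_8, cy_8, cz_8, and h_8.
cx_1 = 18; cy_1 = 12.5; cz_1 = 12.5; h_1 = 3; cx_2 = 16.5; cy_2 = 7; cz_2 = 5.5; h_2 = 8; cx_3 = 1.5; cy_3 = 9; cz_3 = 9.5; w_3 = 3.5; d_3 = 3; cx_4 = 11.5; cz_4 = 2.5; r_4 = 3.5; h_4 = 6; cx_5 = 3; cy_5 = 17.5; cz_5 = 8; r_5 = 2; cx_6 = 4; cy_6 = 5; cz_6 = 11; h_6 = 4; cx_7 = 5.5; cy_7 = 12.5; r_7 = 1.5; cx_8 = 3.5; cy_8 = 13.5; cz_8 = 1.5; h_8 = 7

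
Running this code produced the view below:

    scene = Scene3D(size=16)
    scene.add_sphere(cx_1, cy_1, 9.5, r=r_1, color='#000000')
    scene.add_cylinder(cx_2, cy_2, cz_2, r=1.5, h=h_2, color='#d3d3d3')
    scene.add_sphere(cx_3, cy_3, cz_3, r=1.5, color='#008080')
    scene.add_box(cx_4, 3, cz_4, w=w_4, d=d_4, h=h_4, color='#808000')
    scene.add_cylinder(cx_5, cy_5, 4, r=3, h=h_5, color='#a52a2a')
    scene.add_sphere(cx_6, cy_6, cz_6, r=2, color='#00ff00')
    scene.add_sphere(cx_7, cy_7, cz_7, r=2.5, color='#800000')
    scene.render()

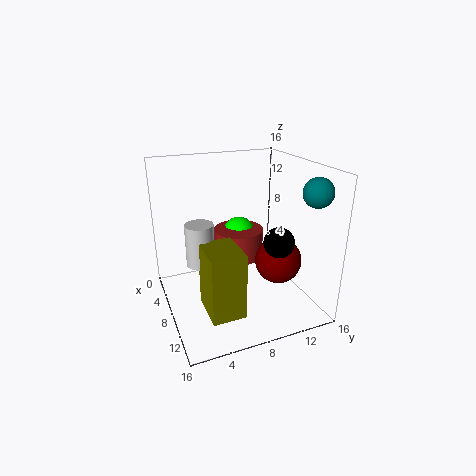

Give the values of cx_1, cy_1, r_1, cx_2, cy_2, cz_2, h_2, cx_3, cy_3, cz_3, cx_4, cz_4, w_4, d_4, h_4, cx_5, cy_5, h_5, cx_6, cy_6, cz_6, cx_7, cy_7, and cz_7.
cx_1 = 13.5; cy_1 = 10; r_1 = 1.5; cx_2 = 8.5; cy_2 = 3.5; cz_2 = 6; h_2 = 4.5; cx_3 = 13.5; cy_3 = 14; cz_3 = 14; cx_4 = 9.5; cz_4 = 2; w_4 = 4.5; d_4 = 3.5; h_4 = 7; cx_5 = 4.5; cy_5 = 9.5; h_5 = 3.5; cx_6 = 3.5; cy_6 = 10; cz_6 = 6.5; cx_7 = 11; cy_7 = 11.5; cz_7 = 6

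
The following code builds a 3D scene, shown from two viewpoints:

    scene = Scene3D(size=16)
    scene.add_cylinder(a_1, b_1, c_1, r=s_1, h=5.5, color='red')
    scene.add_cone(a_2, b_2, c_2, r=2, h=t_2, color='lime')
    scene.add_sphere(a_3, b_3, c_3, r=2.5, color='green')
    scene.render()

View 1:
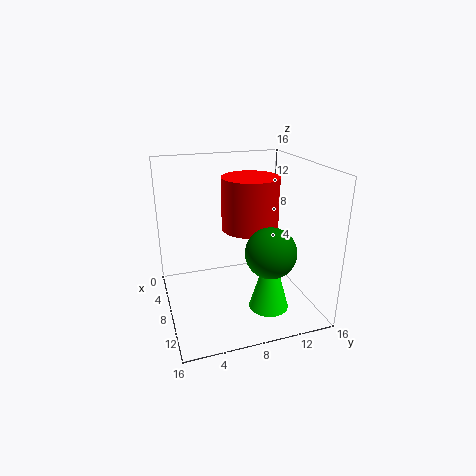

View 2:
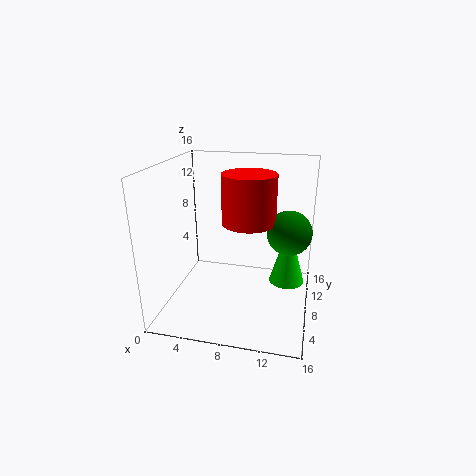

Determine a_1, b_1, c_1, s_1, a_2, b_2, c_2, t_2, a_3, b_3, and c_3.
a_1 = 9
b_1 = 9
c_1 = 9.5
s_1 = 3
a_2 = 13.5
b_2 = 9.5
c_2 = 2.5
t_2 = 7
a_3 = 13.5
b_3 = 9.5
c_3 = 8.5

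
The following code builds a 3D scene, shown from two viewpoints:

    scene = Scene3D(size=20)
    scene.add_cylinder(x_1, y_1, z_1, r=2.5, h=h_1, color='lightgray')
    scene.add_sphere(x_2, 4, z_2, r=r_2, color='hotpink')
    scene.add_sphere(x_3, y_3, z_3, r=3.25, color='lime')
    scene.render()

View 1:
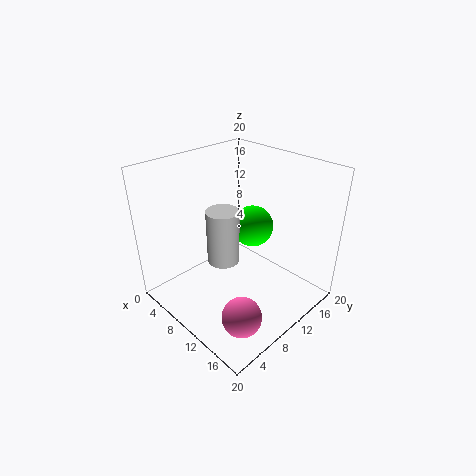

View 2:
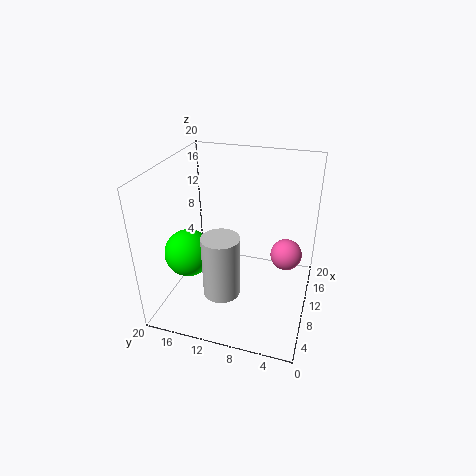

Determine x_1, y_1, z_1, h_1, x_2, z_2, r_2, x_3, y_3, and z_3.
x_1 = 5.75
y_1 = 11
z_1 = 3.75
h_1 = 8.5
x_2 = 16.75
z_2 = 4
r_2 = 2.5
x_3 = 7
y_3 = 16.25
z_3 = 8.25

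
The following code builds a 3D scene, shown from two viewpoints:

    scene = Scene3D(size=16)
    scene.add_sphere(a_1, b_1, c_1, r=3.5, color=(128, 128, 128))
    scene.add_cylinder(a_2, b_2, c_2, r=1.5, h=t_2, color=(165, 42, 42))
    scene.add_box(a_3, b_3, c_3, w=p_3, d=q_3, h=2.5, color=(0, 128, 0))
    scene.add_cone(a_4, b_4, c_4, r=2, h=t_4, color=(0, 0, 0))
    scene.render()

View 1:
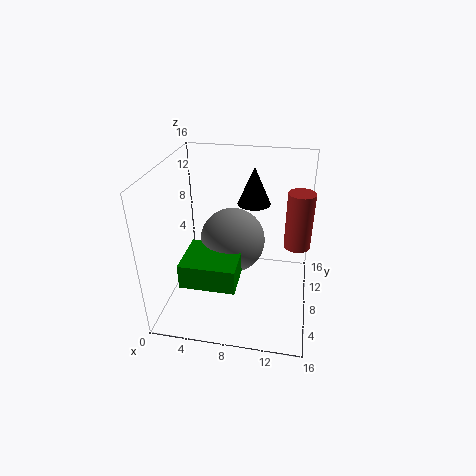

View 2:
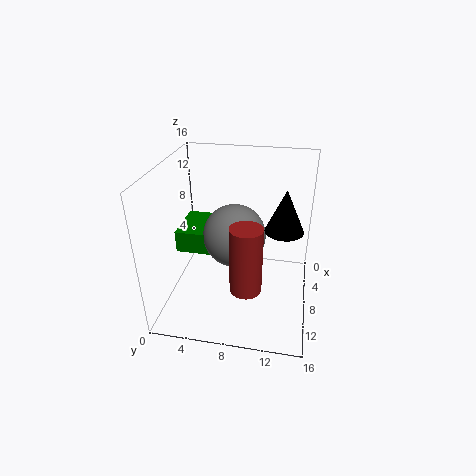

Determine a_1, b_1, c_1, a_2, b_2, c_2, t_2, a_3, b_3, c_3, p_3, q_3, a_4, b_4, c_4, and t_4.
a_1 = 7.5; b_1 = 7.5; c_1 = 8; a_2 = 14.5; b_2 = 10; c_2 = 6.5; t_2 = 6.5; a_3 = 3.5; b_3 = 1; c_3 = 6; p_3 = 5.5; q_3 = 5; a_4 = 9; b_4 = 13; c_4 = 10; t_4 = 4.5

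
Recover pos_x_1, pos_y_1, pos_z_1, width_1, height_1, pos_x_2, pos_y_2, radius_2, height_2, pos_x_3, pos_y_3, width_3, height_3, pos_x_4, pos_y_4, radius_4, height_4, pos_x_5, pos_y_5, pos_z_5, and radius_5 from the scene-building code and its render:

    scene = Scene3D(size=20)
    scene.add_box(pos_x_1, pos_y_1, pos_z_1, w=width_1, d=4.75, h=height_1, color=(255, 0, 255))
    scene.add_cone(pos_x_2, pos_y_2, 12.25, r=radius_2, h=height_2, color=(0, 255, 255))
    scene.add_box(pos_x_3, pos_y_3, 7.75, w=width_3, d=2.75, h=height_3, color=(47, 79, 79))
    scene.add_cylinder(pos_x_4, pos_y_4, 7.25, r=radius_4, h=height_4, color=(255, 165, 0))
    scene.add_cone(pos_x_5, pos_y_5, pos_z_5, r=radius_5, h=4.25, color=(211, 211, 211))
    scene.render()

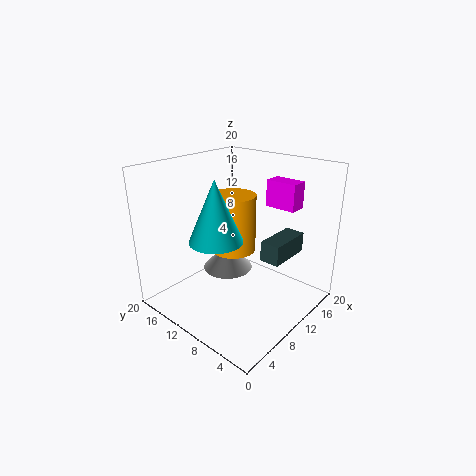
pos_x_1 = 17; pos_y_1 = 5.75; pos_z_1 = 12.75; width_1 = 2.75; height_1 = 4; pos_x_2 = 4; pos_y_2 = 8.25; radius_2 = 3.25; height_2 = 7.5; pos_x_3 = 10.25; pos_y_3 = 3.5; width_3 = 6.25; height_3 = 2.75; pos_x_4 = 11.25; pos_y_4 = 12; radius_4 = 3.25; height_4 = 8.25; pos_x_5 = 13.75; pos_y_5 = 15.5; pos_z_5 = 1.75; radius_5 = 4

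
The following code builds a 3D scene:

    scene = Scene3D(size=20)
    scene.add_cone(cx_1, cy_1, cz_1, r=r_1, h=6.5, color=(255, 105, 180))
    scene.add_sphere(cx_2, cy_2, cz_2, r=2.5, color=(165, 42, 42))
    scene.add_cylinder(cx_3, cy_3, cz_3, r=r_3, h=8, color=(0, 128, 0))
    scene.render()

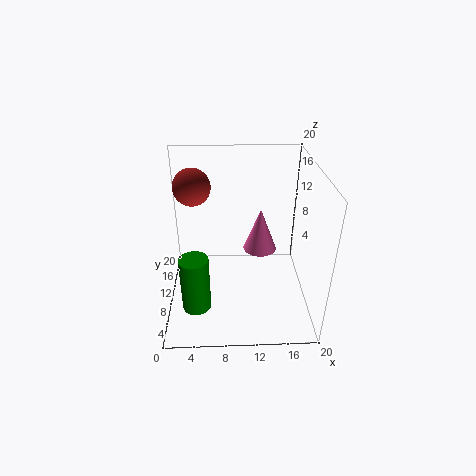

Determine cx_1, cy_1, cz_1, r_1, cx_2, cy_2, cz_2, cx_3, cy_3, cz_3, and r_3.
cx_1 = 13.5; cy_1 = 13.5; cz_1 = 6; r_1 = 2.5; cx_2 = 4; cy_2 = 11.5; cz_2 = 17; cx_3 = 4; cy_3 = 6.5; cz_3 = 1; r_3 = 2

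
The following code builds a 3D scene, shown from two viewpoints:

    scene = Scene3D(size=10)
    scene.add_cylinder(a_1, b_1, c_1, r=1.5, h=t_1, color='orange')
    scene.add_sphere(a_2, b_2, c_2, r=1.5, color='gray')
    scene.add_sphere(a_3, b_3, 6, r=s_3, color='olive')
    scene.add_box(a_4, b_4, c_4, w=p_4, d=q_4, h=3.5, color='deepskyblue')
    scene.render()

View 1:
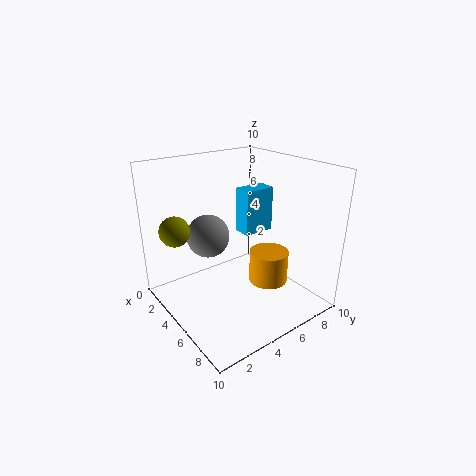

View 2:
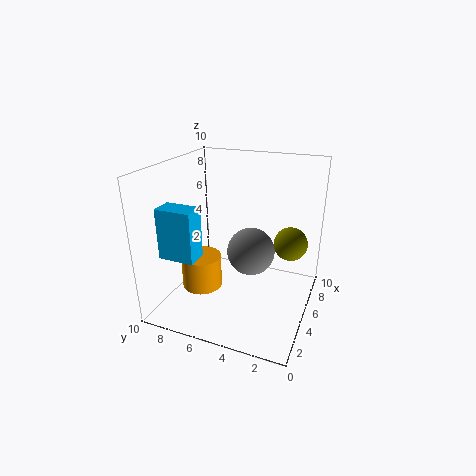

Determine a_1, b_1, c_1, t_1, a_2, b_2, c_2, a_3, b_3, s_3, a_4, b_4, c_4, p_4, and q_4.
a_1 = 5; b_1 = 8; c_1 = 0.5; t_1 = 2.5; a_2 = 3.5; b_2 = 3.5; c_2 = 5; a_3 = 3.5; b_3 = 1; s_3 = 1; a_4 = 2; b_4 = 7; c_4 = 4; p_4 = 1.5; q_4 = 2.5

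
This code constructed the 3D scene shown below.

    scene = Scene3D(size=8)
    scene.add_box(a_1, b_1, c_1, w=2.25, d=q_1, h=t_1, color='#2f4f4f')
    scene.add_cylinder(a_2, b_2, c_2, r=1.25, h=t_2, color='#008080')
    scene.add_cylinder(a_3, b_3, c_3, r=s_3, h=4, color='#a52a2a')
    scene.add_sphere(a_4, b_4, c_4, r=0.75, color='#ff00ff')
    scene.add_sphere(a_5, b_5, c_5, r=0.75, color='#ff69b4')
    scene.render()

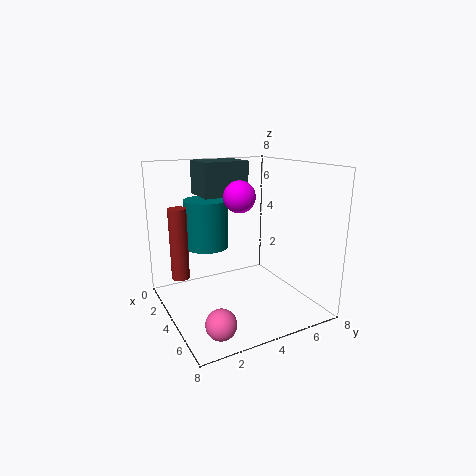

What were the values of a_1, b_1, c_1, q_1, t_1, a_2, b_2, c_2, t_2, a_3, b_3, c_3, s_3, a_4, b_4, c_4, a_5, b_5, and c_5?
a_1 = 0.25
b_1 = 2.75
c_1 = 6
q_1 = 2.75
t_1 = 2
a_2 = 2.5
b_2 = 2.75
c_2 = 3.25
t_2 = 2.75
a_3 = 2.75
b_3 = 1
c_3 = 1.75
s_3 = 0.5
a_4 = 6
b_4 = 3
c_4 = 6.75
a_5 = 7
b_5 = 1.5
c_5 = 1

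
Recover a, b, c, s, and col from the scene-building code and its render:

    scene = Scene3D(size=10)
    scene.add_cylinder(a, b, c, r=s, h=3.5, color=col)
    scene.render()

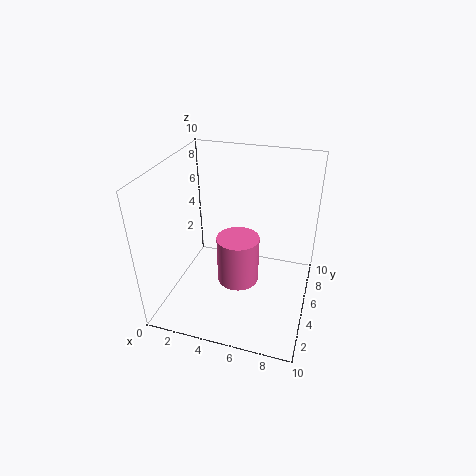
a = 5; b = 5; c = 1.5; s = 1.5; col = 'hotpink'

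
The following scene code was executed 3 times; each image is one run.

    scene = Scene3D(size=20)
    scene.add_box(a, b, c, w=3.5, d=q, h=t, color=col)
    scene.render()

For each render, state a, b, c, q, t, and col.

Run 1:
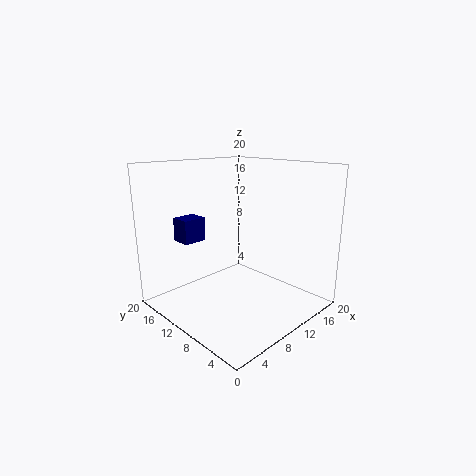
a = 5.5; b = 16; c = 8.5; q = 3; t = 3.5; col = 'navy'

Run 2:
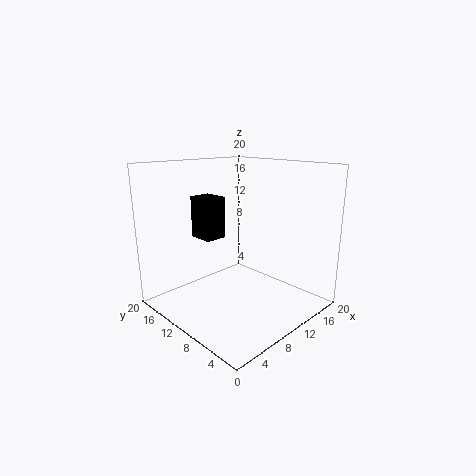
a = 9.5; b = 16; c = 8; q = 4; t = 6.5; col = 'black'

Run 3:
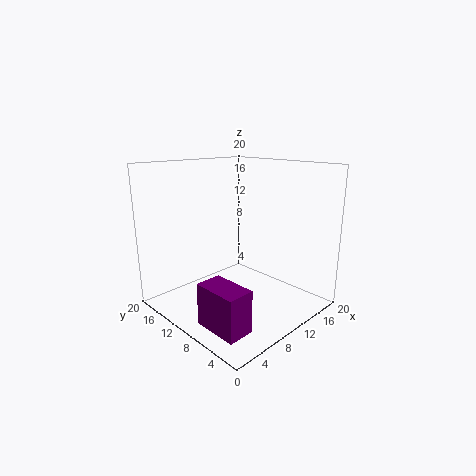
a = 1.5; b = 2.5; c = 1; q = 6; t = 5.5; col = 'purple'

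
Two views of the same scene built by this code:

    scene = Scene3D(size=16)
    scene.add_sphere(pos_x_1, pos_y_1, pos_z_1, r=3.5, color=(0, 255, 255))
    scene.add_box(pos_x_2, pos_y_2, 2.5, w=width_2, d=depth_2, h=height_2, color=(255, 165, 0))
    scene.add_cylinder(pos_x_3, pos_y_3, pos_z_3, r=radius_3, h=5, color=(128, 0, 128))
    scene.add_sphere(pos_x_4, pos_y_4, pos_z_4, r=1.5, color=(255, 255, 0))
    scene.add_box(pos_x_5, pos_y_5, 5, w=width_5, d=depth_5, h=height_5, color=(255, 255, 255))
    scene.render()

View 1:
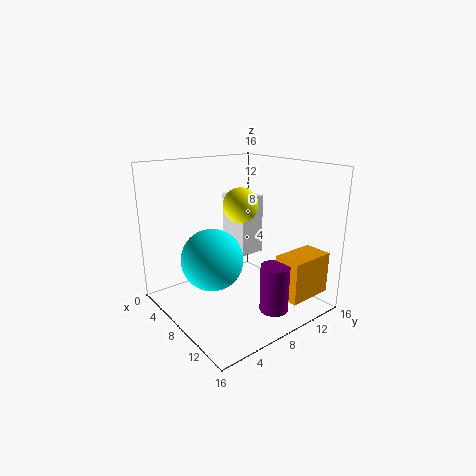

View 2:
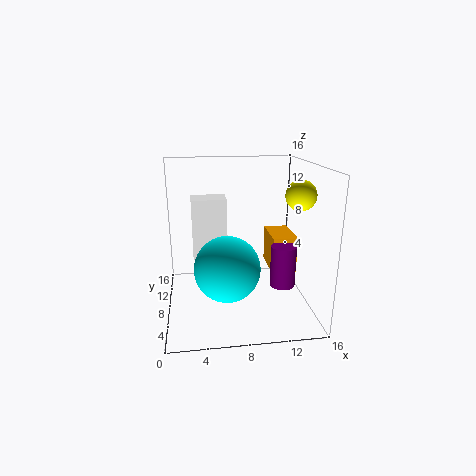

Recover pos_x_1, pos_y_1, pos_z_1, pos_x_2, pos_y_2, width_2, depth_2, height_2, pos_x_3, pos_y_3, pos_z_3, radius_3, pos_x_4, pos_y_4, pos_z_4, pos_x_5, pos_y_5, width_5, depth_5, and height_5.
pos_x_1 = 6.5, pos_y_1 = 5.5, pos_z_1 = 5.5, pos_x_2 = 12.5, pos_y_2 = 9.5, width_2 = 3, depth_2 = 5, height_2 = 4.5, pos_x_3 = 13.5, pos_y_3 = 8.5, pos_z_3 = 1.5, radius_3 = 1.5, pos_x_4 = 13.5, pos_y_4 = 4, pos_z_4 = 13.5, pos_x_5 = 3, pos_y_5 = 9.5, width_5 = 4, depth_5 = 3, height_5 = 7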